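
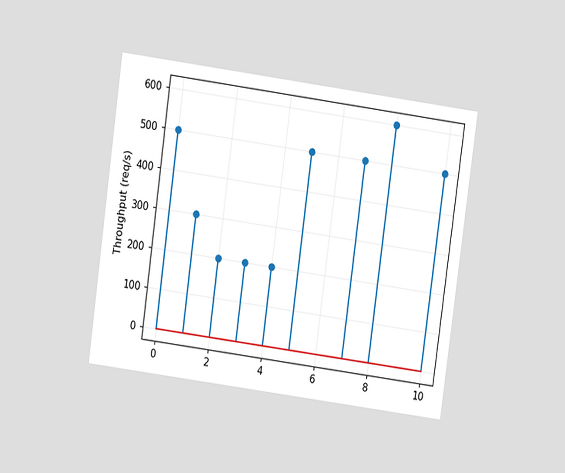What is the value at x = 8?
The chart is tilted about 8° clockwise and viewed at a slight angle. The stem at x=8 reaches 600req/s.

600req/s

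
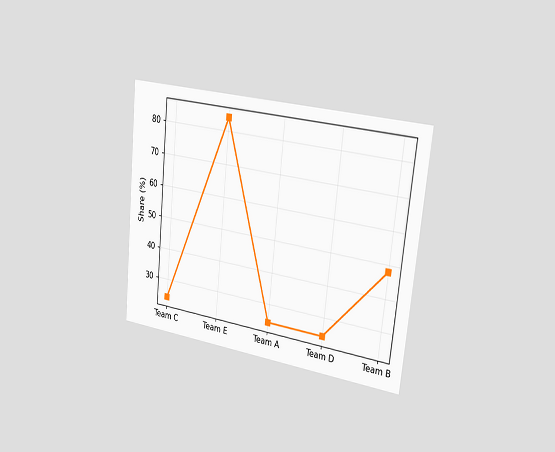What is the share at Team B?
The chart is tilted about 6° clockwise and viewed slightly from the right. At Team B, the line is at 48%.

48%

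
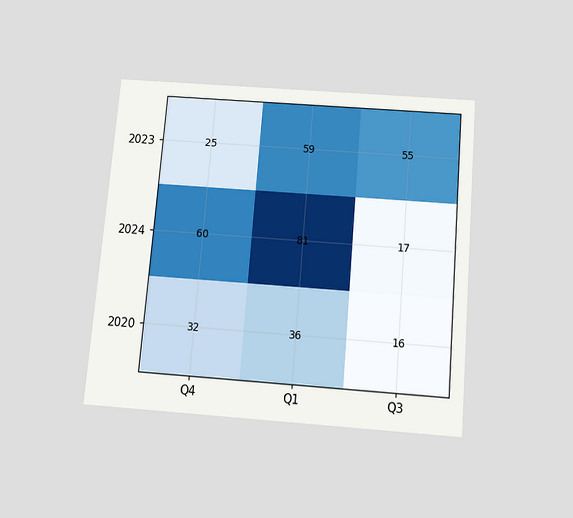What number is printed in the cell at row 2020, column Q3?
The chart is tilted about 5° clockwise and viewed slightly from below. The (2020, Q3) cell reads 16.

16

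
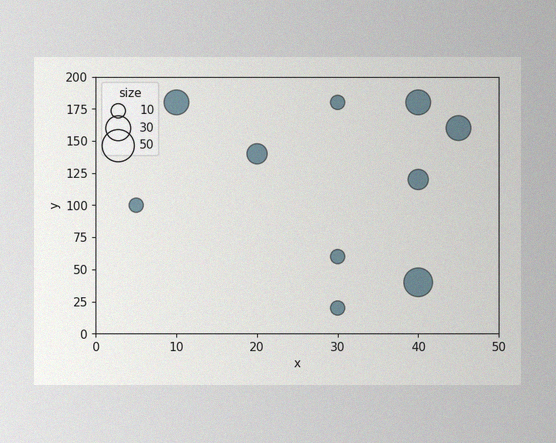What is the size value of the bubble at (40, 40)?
40

The image has some photo noise and uneven lighting. Matching the bubble at (40, 40) against the size legend gives 40.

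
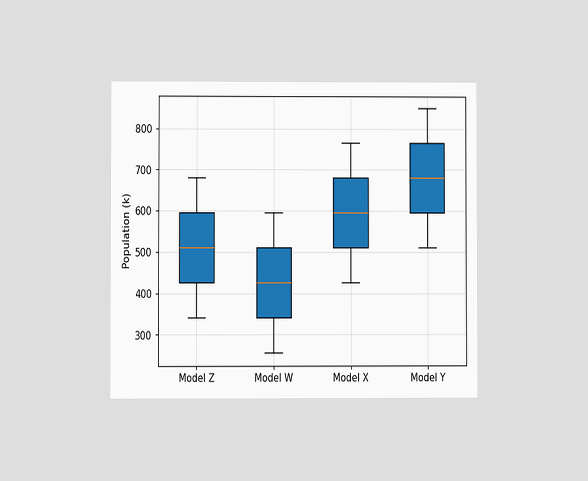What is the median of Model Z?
510k

The chart is viewed at a slight angle. The median line in the Model Z box sits at 510k.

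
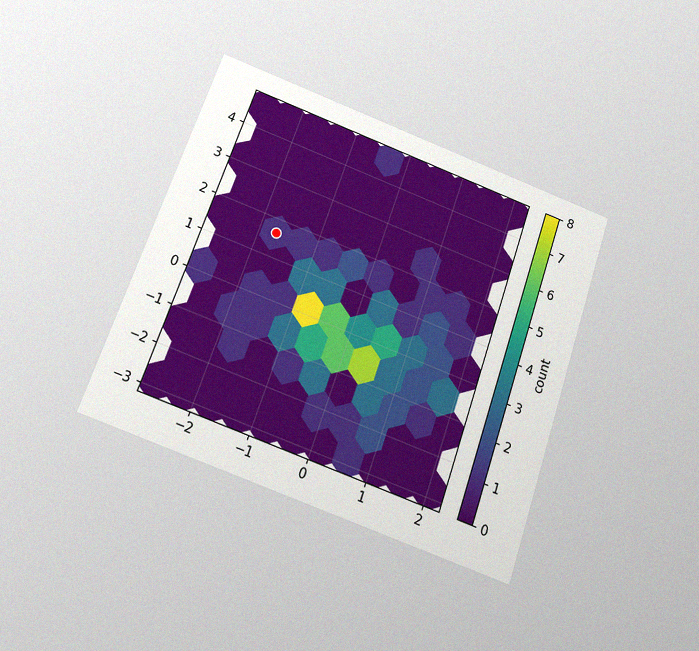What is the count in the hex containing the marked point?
The chart is tilted about 19° clockwise and viewed slightly from below, with some photo noise. The marked hex reads 1 on the colorbar.

1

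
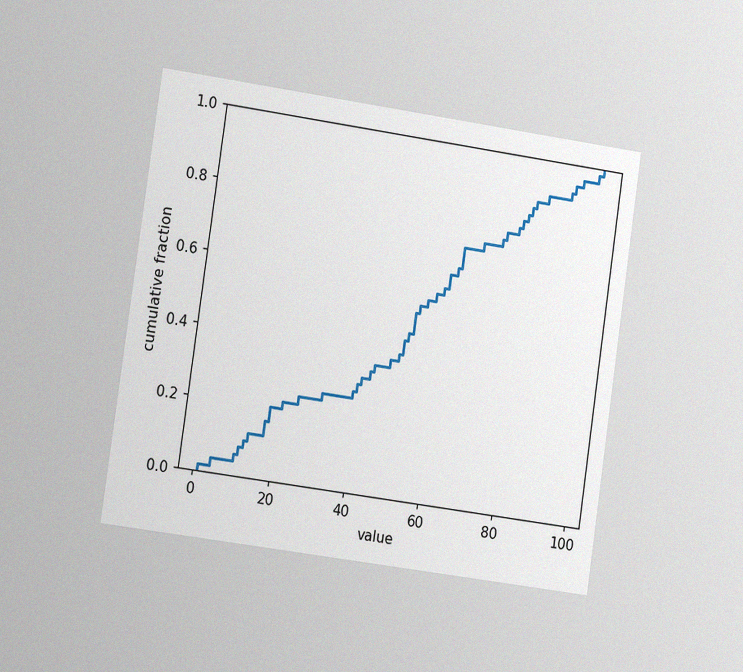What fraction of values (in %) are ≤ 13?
12%

The chart is tilted about 8° clockwise and viewed slightly from the left, with some photo noise. At x=13 the ECDF step is at 12%.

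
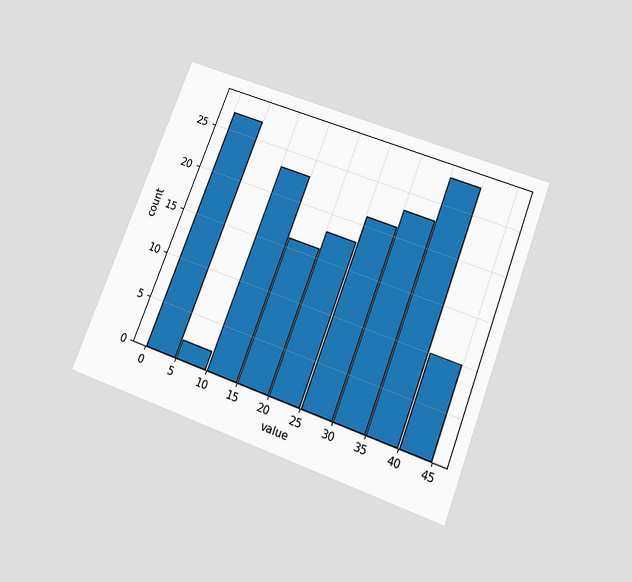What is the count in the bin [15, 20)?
16

The chart is tilted about 21° clockwise and viewed slightly from below. The [15, 20) bin has height 16.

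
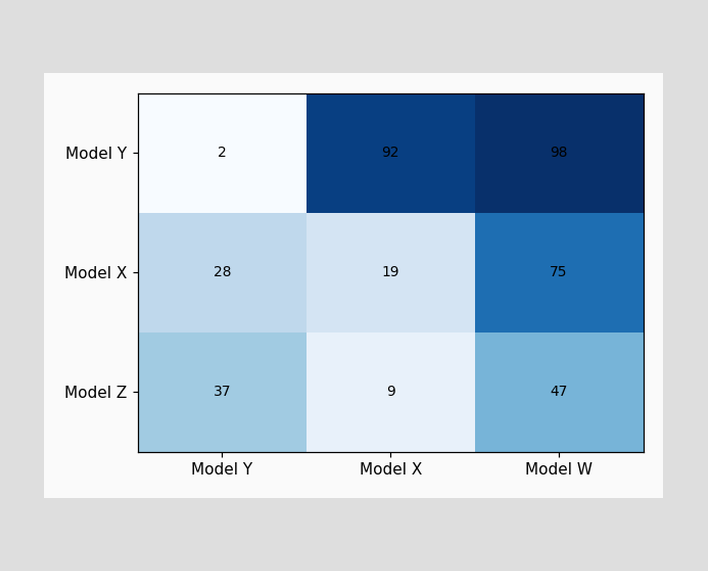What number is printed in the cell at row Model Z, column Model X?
9

The (Model Z, Model X) cell reads 9.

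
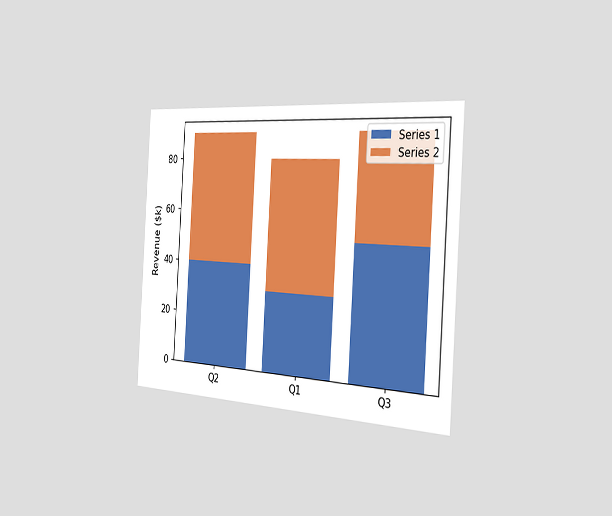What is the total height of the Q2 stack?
The chart is tilted about 4° clockwise and viewed slightly from the right. The Q2 stack's top reaches $90k on the y-axis.

$90k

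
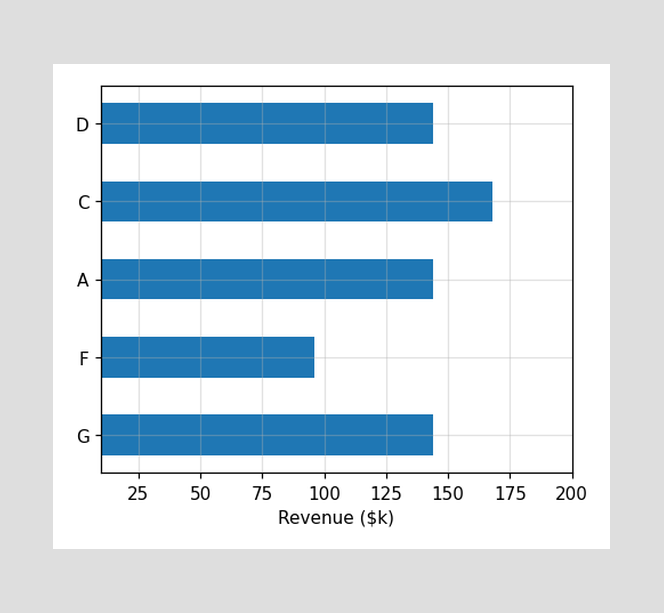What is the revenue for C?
$168k

Reading along the chart's x-axis, the C bar reaches $168k.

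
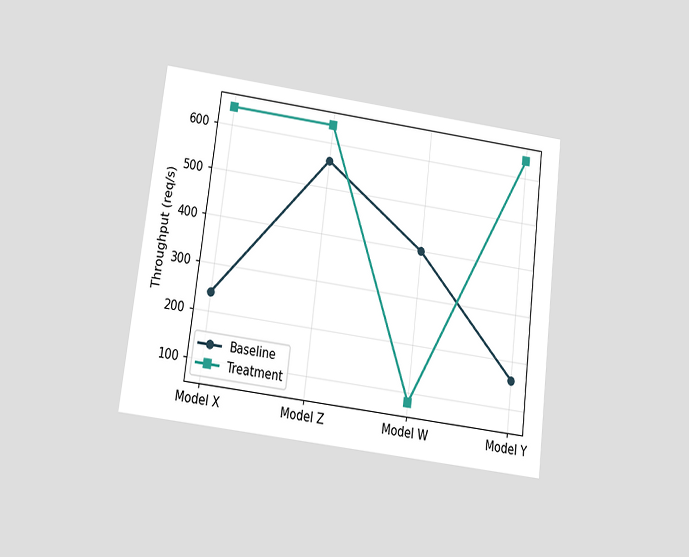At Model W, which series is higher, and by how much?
The chart is tilted about 7° clockwise and viewed slightly from below. At Model W, Baseline sits above the other line by 320req/s.

Baseline, by 320req/s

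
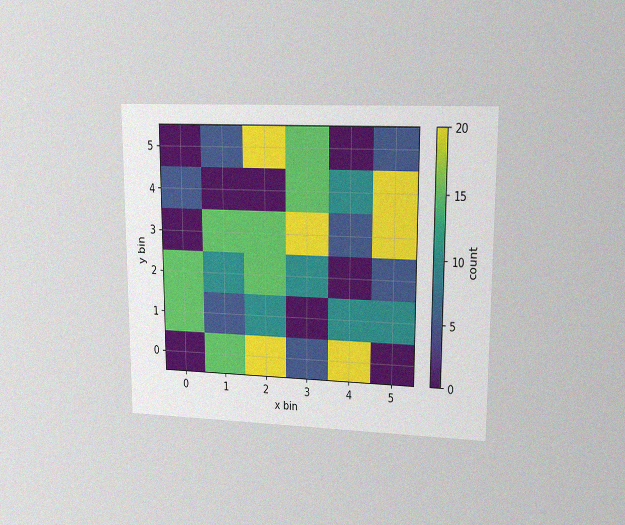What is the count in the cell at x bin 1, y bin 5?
The chart is viewed at a slight angle, with some photo noise. Matching the cell (1, 5) against the colorbar gives 5.

5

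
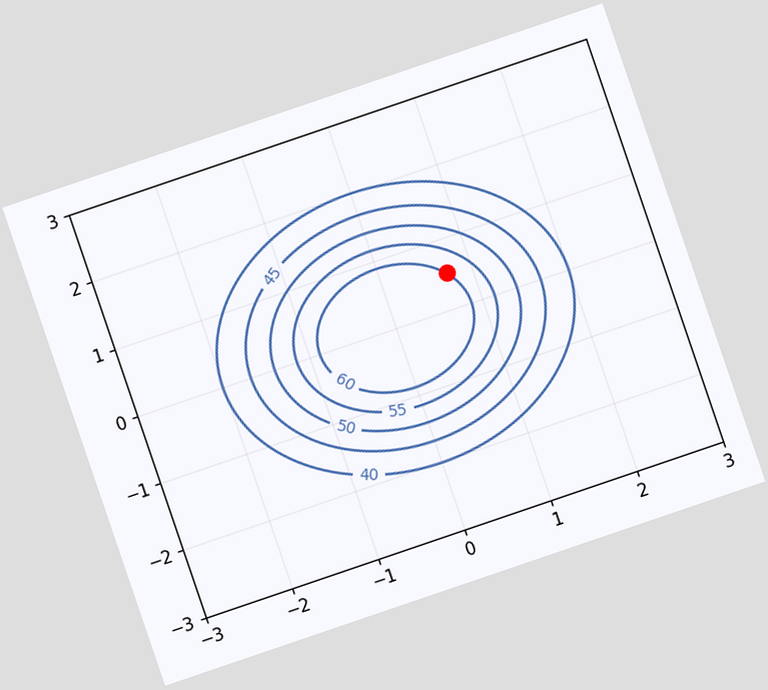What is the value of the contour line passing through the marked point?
The chart is tilted about 19° counter-clockwise. The marked point sits on the contour labelled 60.

60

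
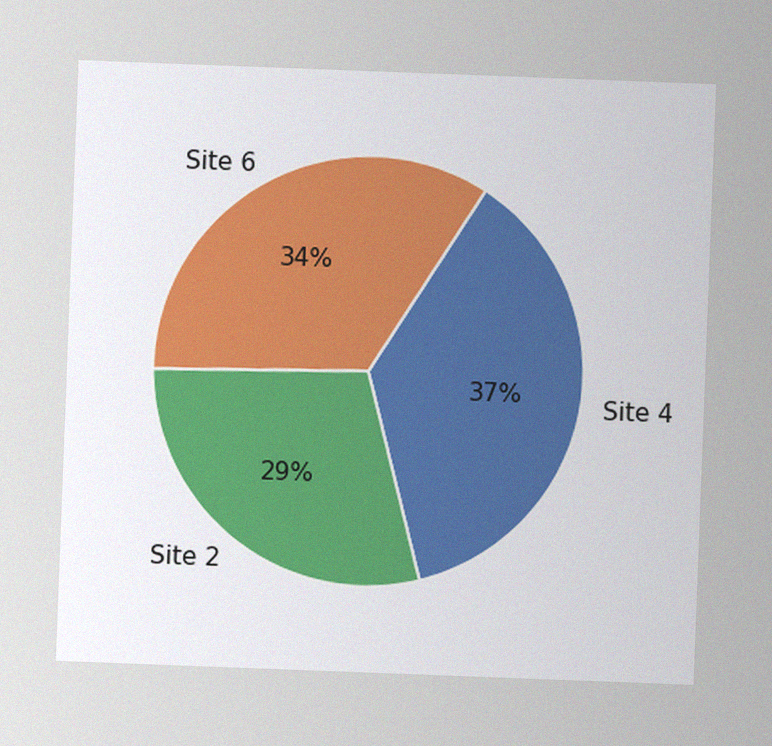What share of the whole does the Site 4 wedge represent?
The chart is tilted about 2° clockwise, with some photo noise. The Site 4 slice takes up 37% of the pie.

37%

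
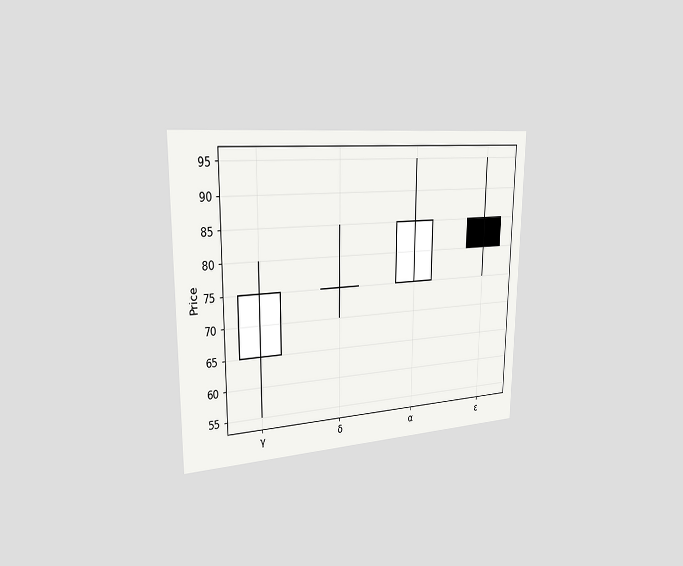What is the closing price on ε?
The chart is viewed slightly from the left. The ε candle closes at 80.

80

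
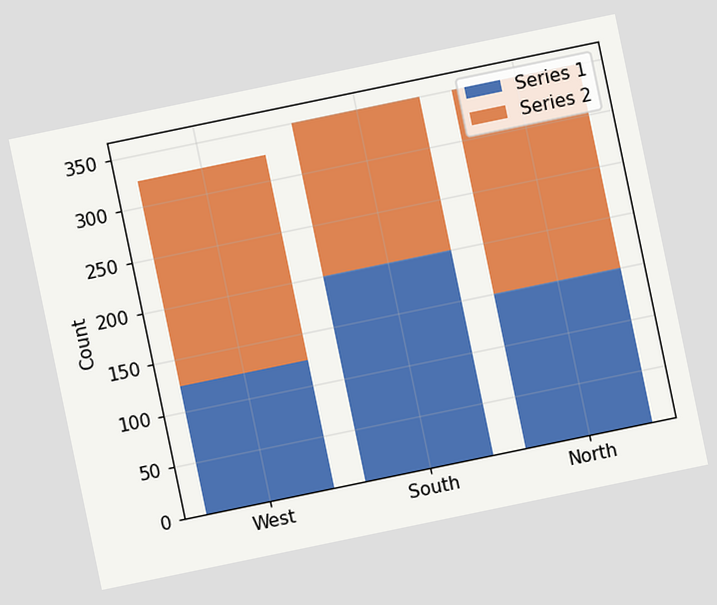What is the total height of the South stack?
350

The chart is tilted about 12° counter-clockwise. The South stack's top reaches 350 on the y-axis.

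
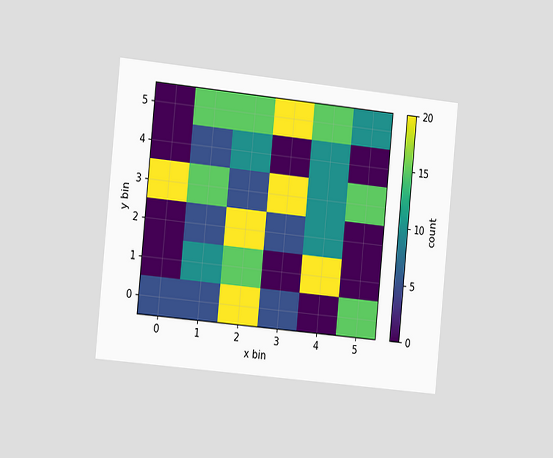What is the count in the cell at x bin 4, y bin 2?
The chart is tilted about 6° clockwise and viewed slightly from the left. Matching the cell (4, 2) against the colorbar gives 10.

10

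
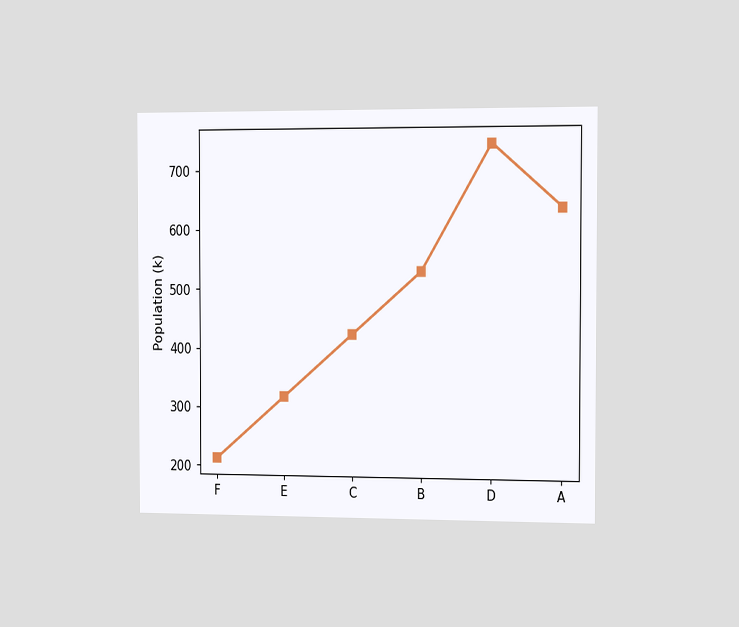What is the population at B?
530k

The chart is viewed slightly from the right. At B, the line is at 530k.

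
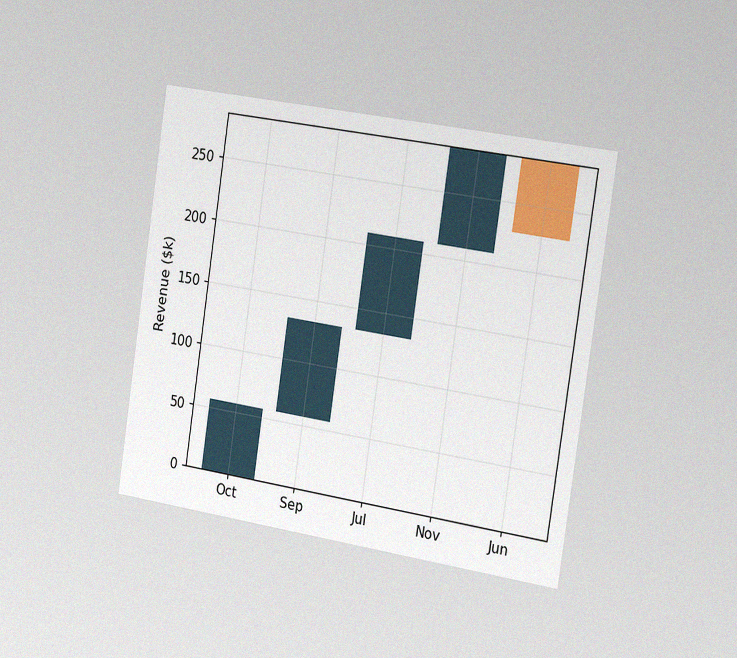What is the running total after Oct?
$57k

The chart is tilted about 8° clockwise and viewed slightly from the right, with some photo noise. After Oct the running total reaches $57k.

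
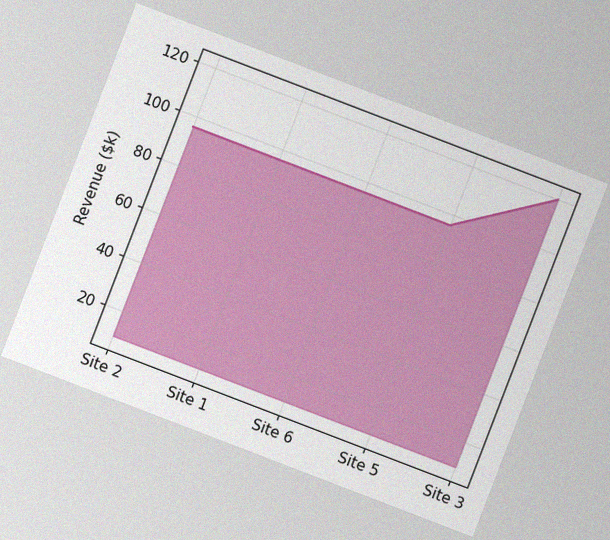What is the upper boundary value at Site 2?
$96k

The chart is tilted about 21° clockwise, with some photo noise. At Site 2 the upper boundary is at $96k.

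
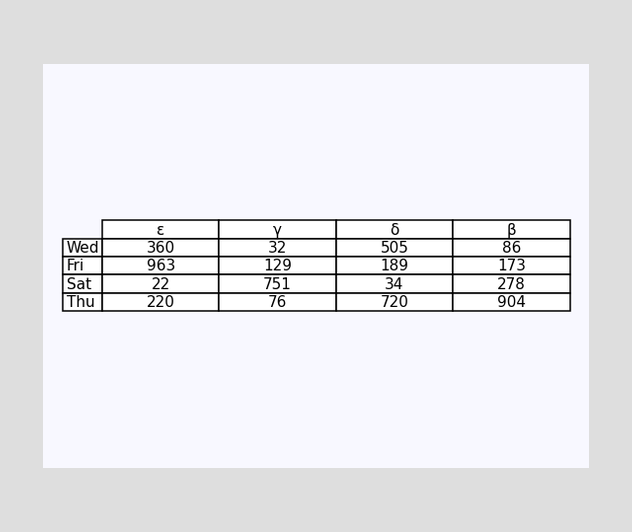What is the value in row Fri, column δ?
189

The (Fri, δ) cell reads 189.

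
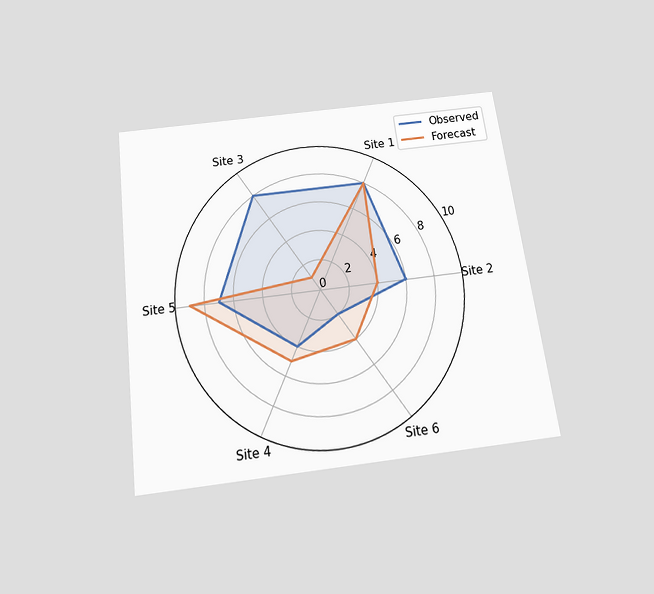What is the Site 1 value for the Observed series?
The chart is tilted about 7° counter-clockwise and viewed slightly from below. On the Site 1 axis, Observed reaches 8.

8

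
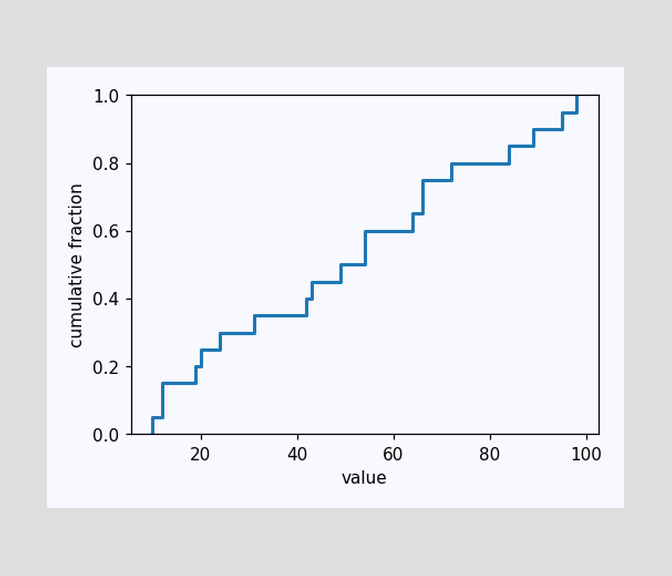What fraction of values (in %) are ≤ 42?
At x=42 the ECDF step is at 40%.

40%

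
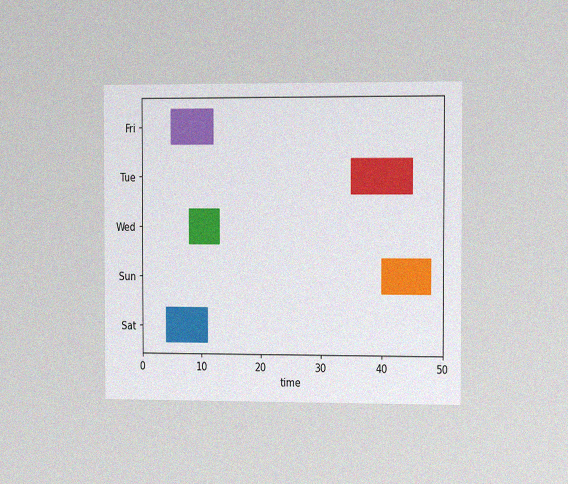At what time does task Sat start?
The chart is viewed slightly from the right, with some photo noise. The Sat bar begins at t=4.

4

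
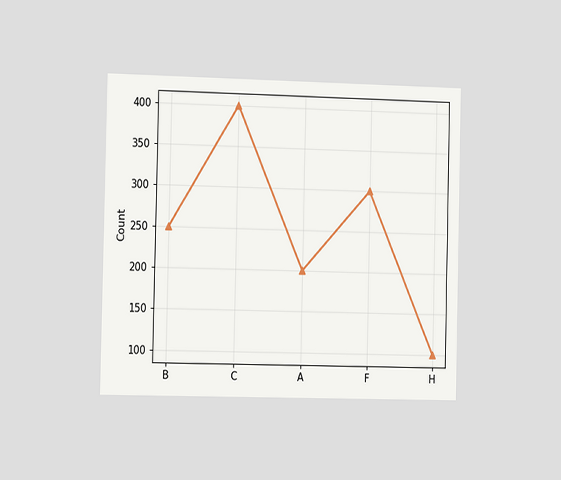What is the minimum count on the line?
100

The chart is viewed slightly from the left. The lowest point is at H, and reading across to the y-axis gives 100.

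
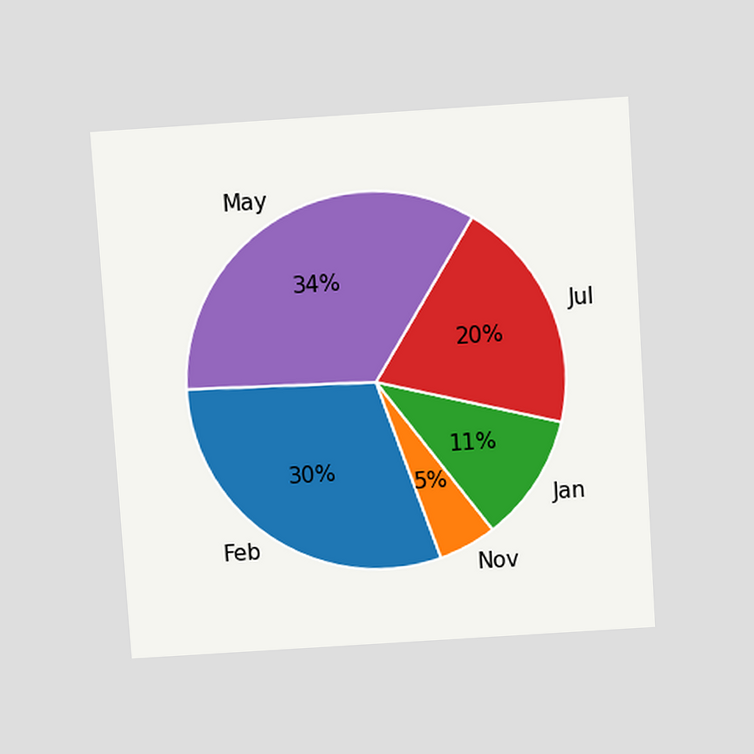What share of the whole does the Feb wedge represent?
30%

The chart is tilted about 4° counter-clockwise and viewed slightly from above. The Feb slice takes up 30% of the pie.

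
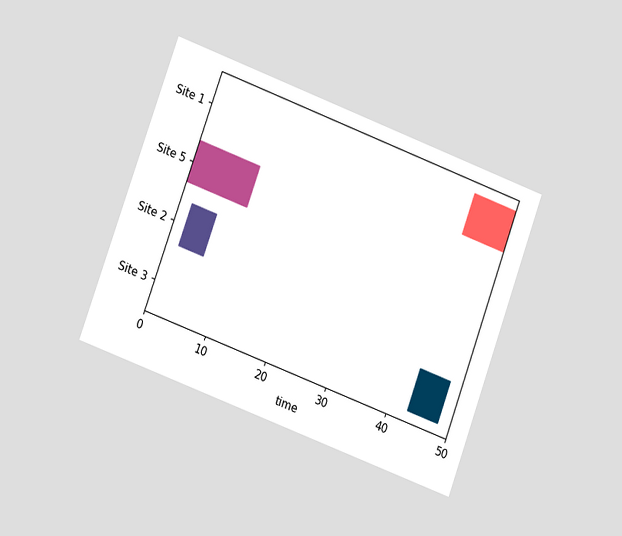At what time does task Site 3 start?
43

The chart is tilted about 20° clockwise and viewed at a slight angle. The Site 3 bar begins at t=43.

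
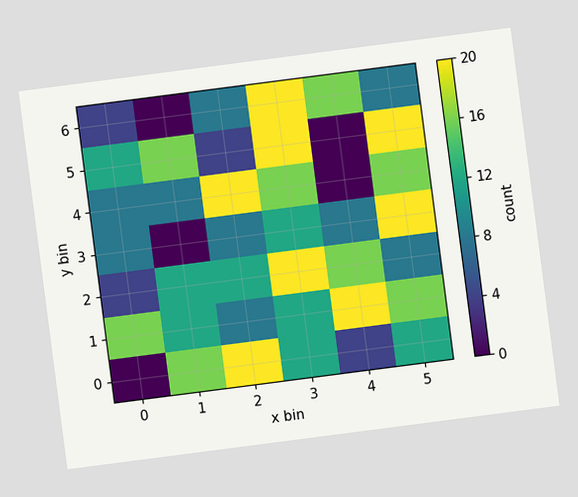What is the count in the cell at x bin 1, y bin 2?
The chart is tilted about 7° counter-clockwise. Matching the cell (1, 2) against the colorbar gives 12.

12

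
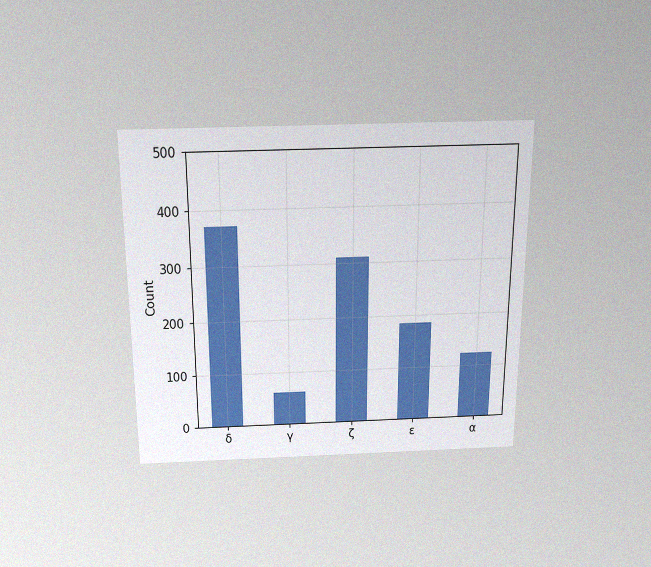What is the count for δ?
372

The chart is viewed slightly from above, with some photo noise. Reading along the chart's y-axis, the δ bar reaches 372.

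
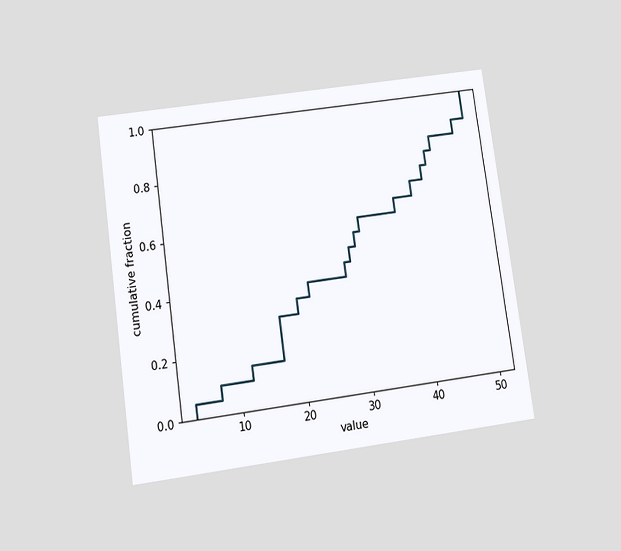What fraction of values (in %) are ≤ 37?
65%

The chart is tilted about 8° counter-clockwise and viewed slightly from below. At x=37 the ECDF step is at 65%.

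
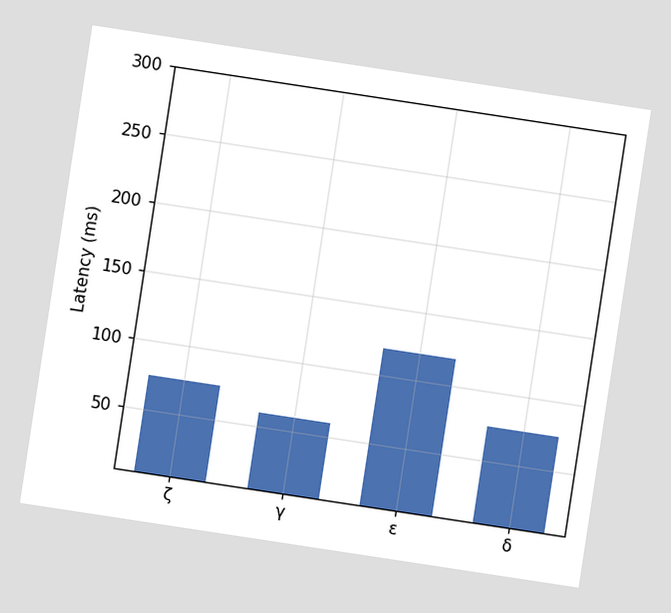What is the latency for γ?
The chart is tilted about 9° clockwise. Reading along the chart's y-axis, the γ bar reaches 60ms.

60ms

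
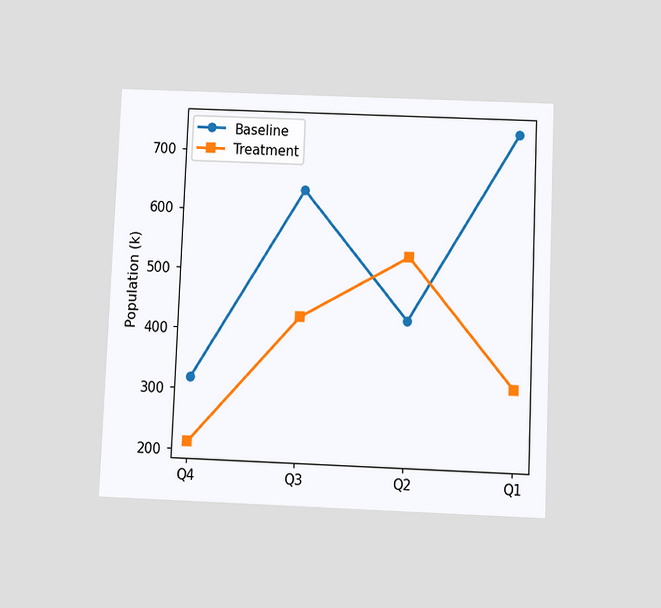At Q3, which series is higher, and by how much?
The chart is tilted about 2° clockwise and viewed slightly from below. At Q3, Baseline sits above the other line by 212k.

Baseline, by 212k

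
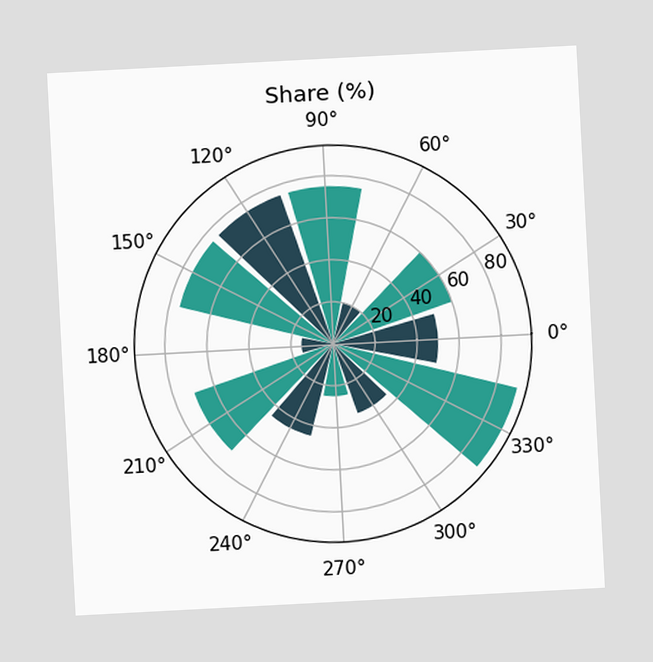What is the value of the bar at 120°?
The chart is tilted about 3° counter-clockwise. The bar at 120° reaches 75% on the radial axis.

75%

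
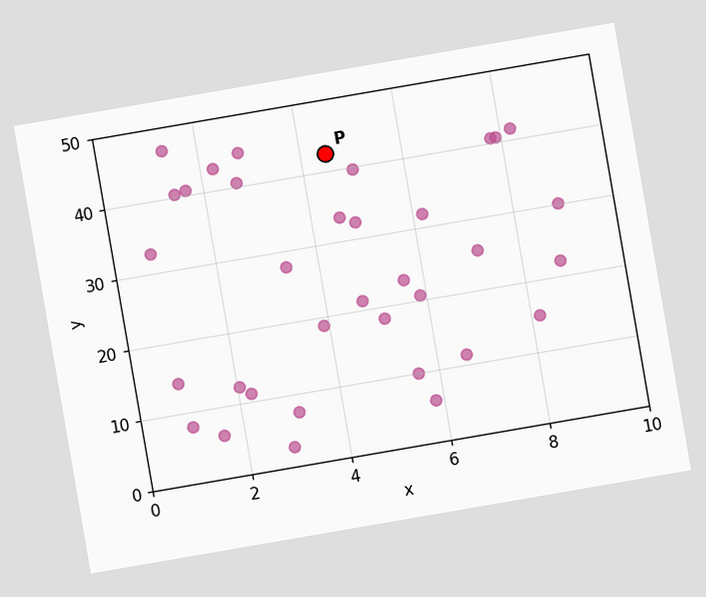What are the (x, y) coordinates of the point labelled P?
The chart is tilted about 10° counter-clockwise. Following the gridlines from P to each axis, P sits at (4.5, 42.5).

(4.5, 42.5)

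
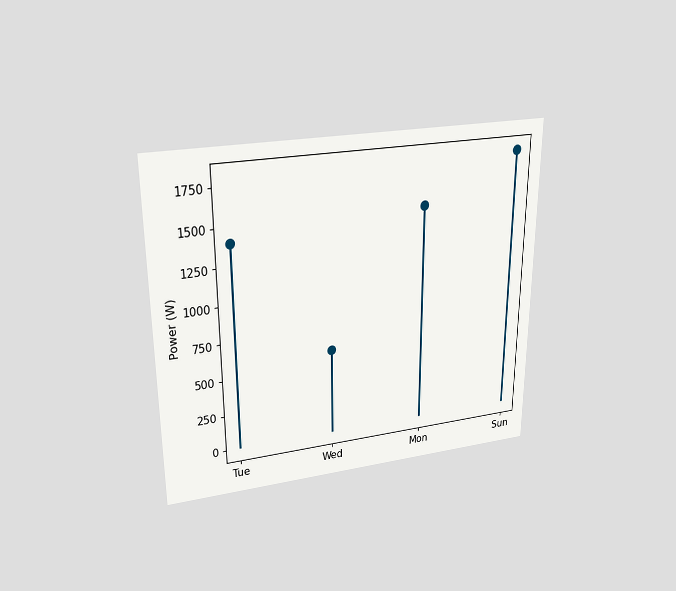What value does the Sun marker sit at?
1800W

The chart is viewed slightly from above. The Sun marker sits at 1800W.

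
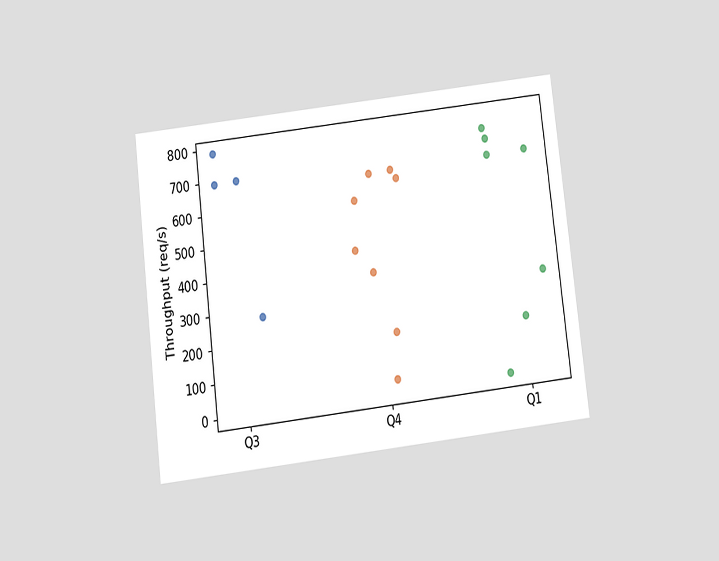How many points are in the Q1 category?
7

The chart is tilted about 7° counter-clockwise and viewed slightly from below. Counting the markers in the Q1 column gives 7.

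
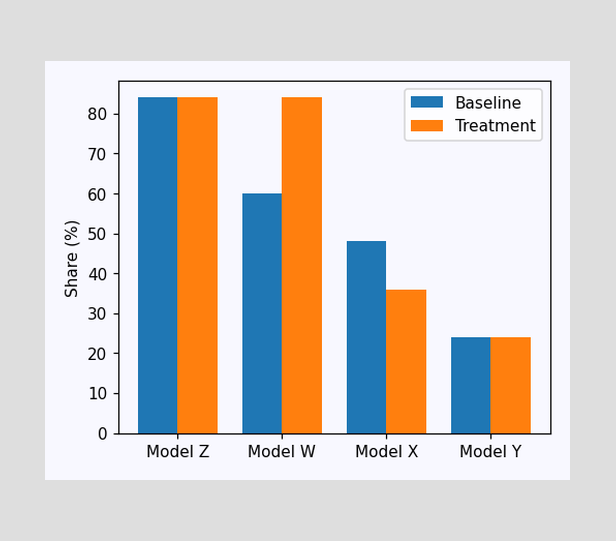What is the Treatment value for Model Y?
The Treatment bar at Model Y reaches 24% on the y-axis.

24%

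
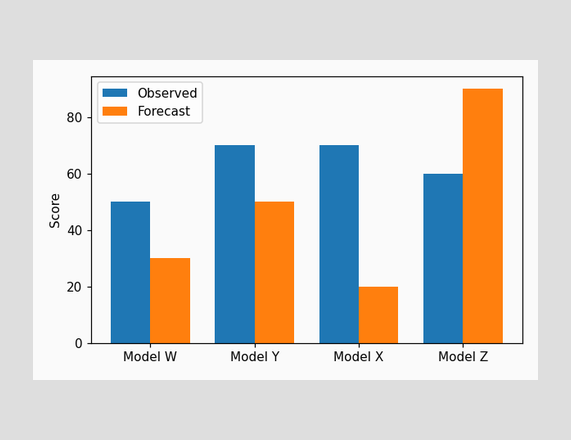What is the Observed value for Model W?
50

The Observed bar at Model W reaches 50 on the y-axis.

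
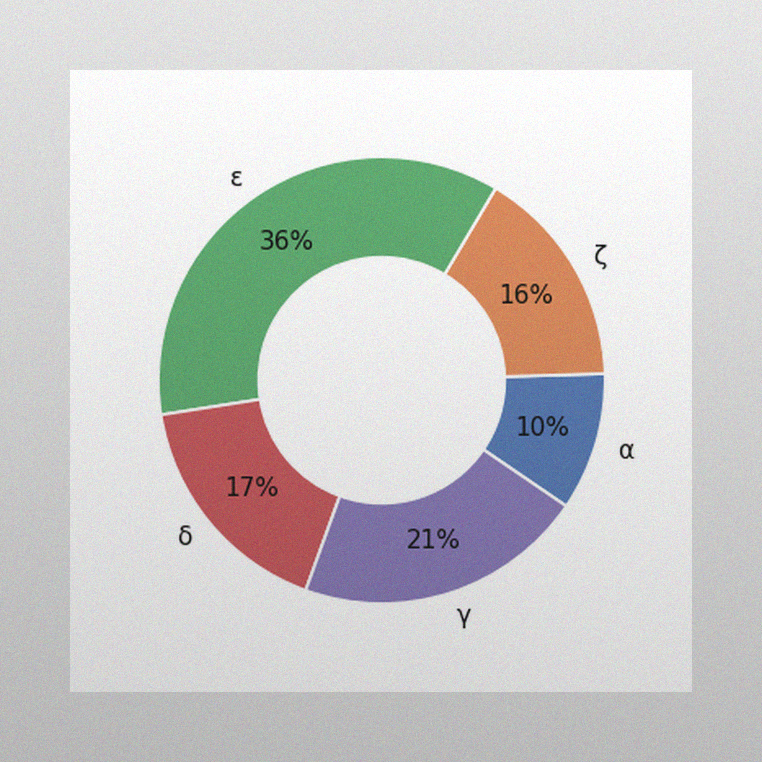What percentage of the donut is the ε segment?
The image has some photo noise and uneven lighting. The ε segment takes up 36% of the ring.

36%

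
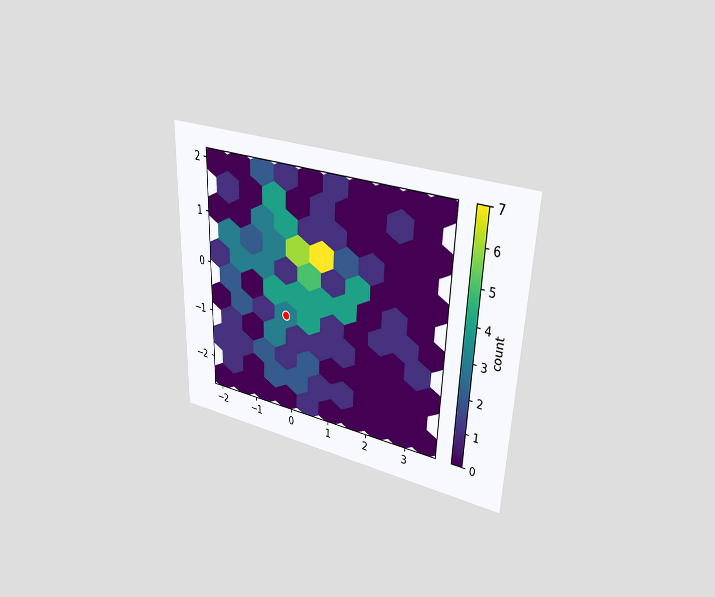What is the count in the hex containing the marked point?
The chart is viewed at a slight angle. The marked hex reads 3 on the colorbar.

3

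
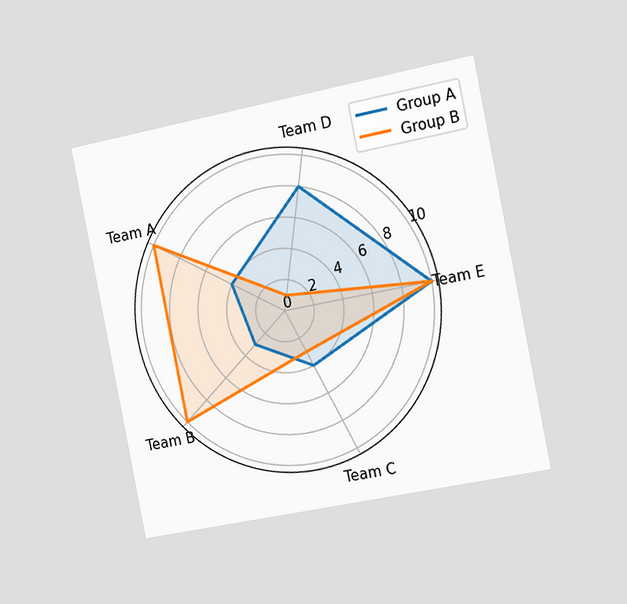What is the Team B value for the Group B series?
10

The chart is tilted about 11° counter-clockwise and viewed slightly from the right. On the Team B axis, Group B reaches 10.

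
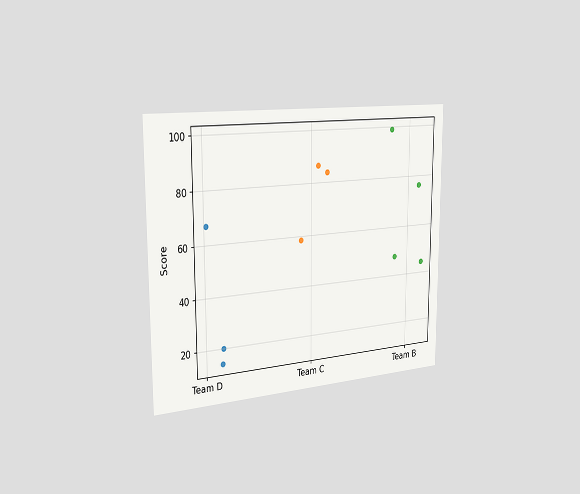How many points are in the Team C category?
3

The chart is viewed slightly from the left. Counting the markers in the Team C column gives 3.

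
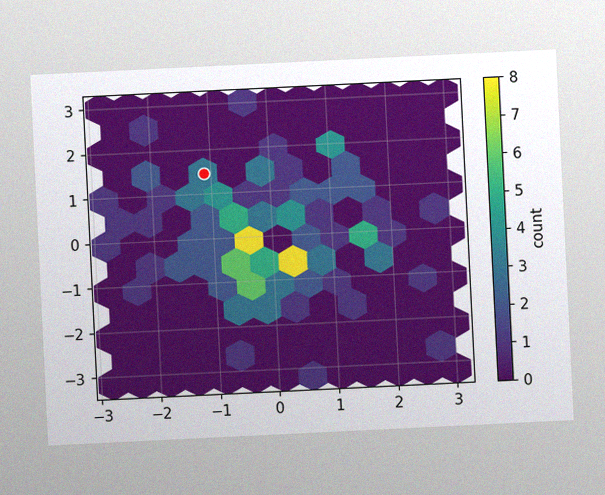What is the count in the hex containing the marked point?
3

The chart is tilted about 3° counter-clockwise, with some photo noise. The marked hex reads 3 on the colorbar.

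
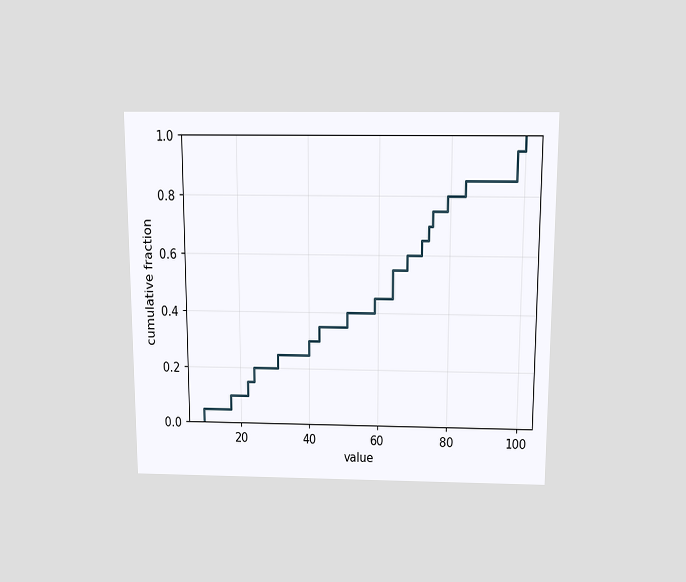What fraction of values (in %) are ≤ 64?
55%

The chart is viewed slightly from above. At x=64 the ECDF step is at 55%.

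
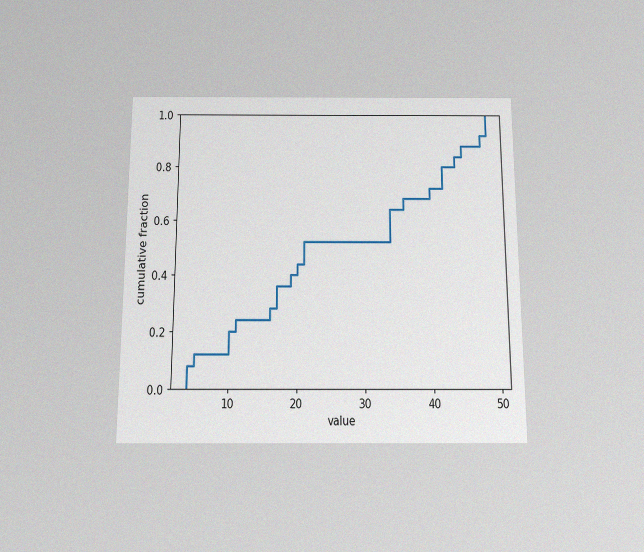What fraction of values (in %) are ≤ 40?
72%

The chart is viewed slightly from below, with some photo noise. At x=40 the ECDF step is at 72%.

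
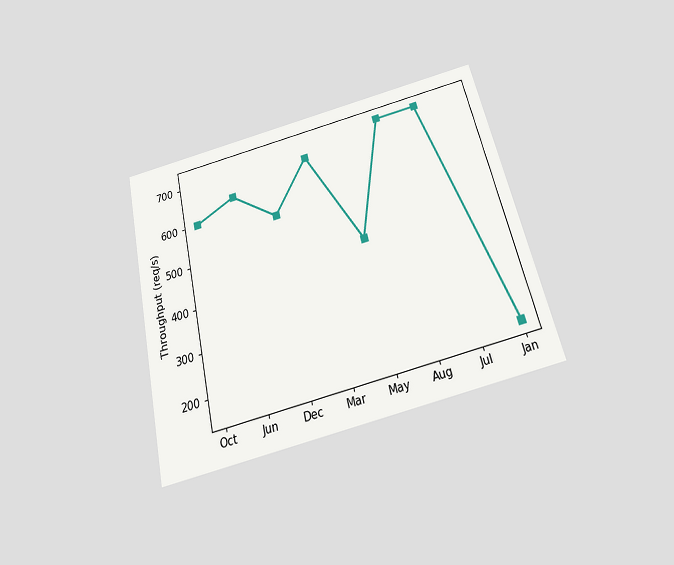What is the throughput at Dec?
The chart is tilted about 13° counter-clockwise and viewed slightly from below. At Dec, the line is at 560req/s.

560req/s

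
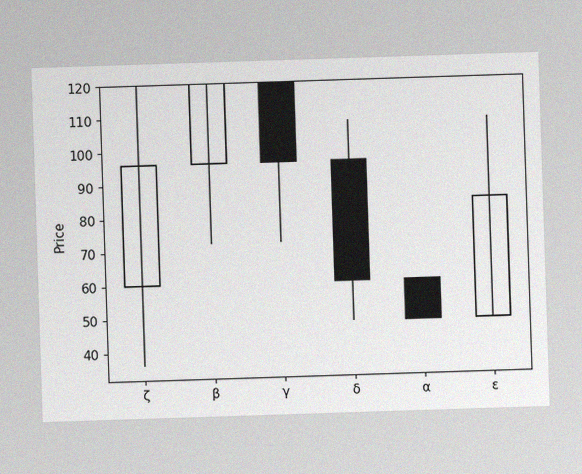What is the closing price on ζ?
96

The image has some photo noise and uneven lighting. The ζ candle closes at 96.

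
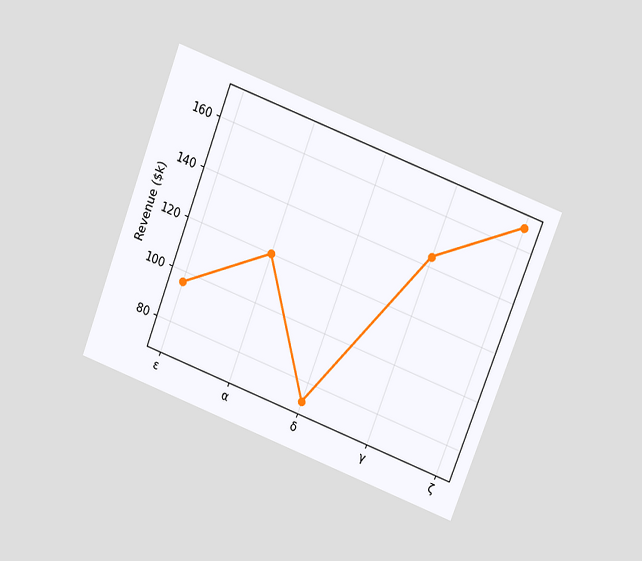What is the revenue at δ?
$72k

The chart is tilted about 21° clockwise and viewed slightly from above. At δ, the line is at $72k.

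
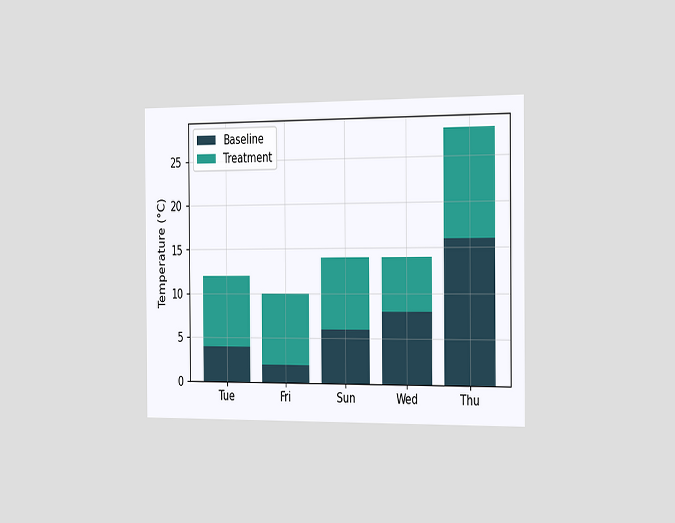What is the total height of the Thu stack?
The chart is viewed slightly from the right. The Thu stack's top reaches 28°C on the y-axis.

28°C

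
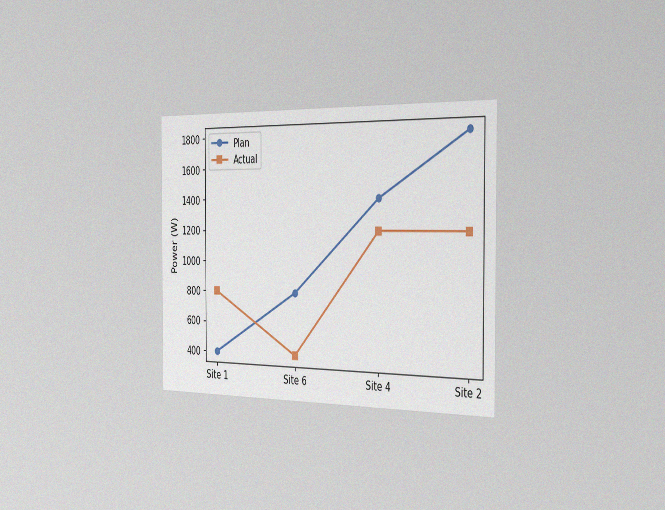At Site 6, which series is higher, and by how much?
Plan, by 400W

The chart is viewed slightly from the right, with some photo noise. At Site 6, Plan sits above the other line by 400W.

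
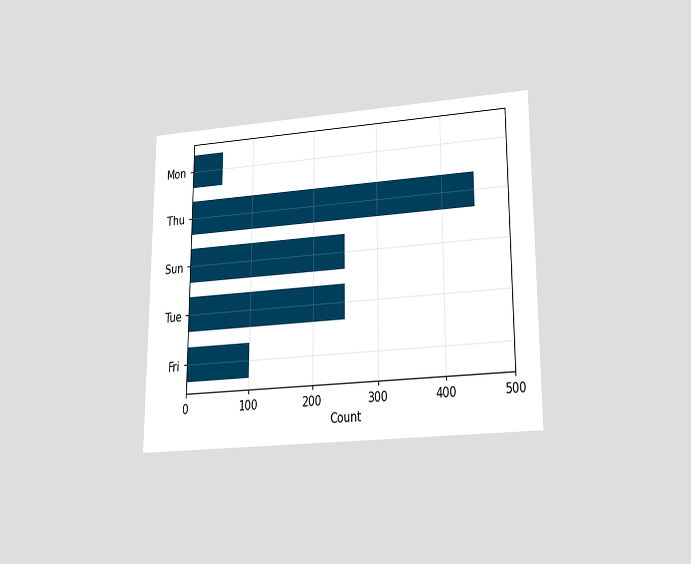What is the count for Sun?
The chart is viewed slightly from below. Reading along the chart's x-axis, the Sun bar reaches 250.

250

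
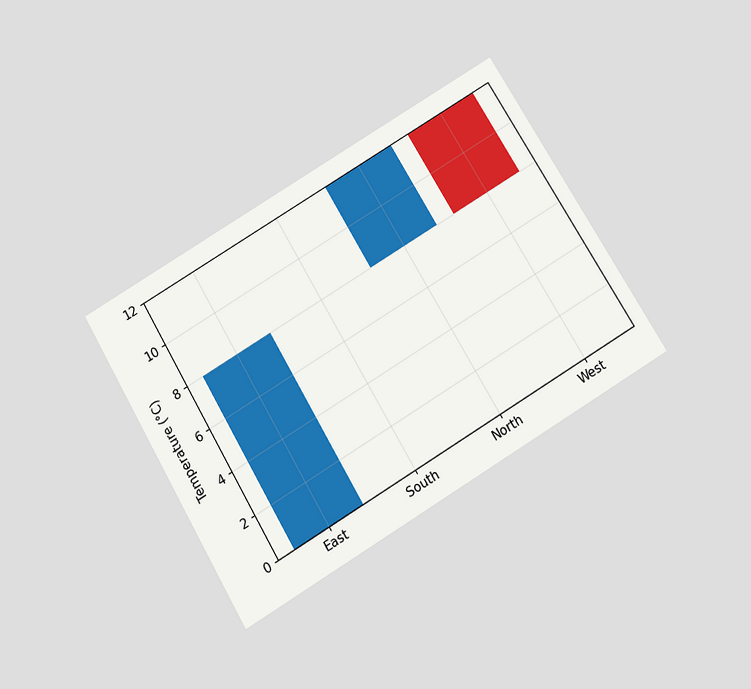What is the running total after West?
8°C

The chart is tilted about 31° counter-clockwise and viewed slightly from below. After West the running total reaches 8°C.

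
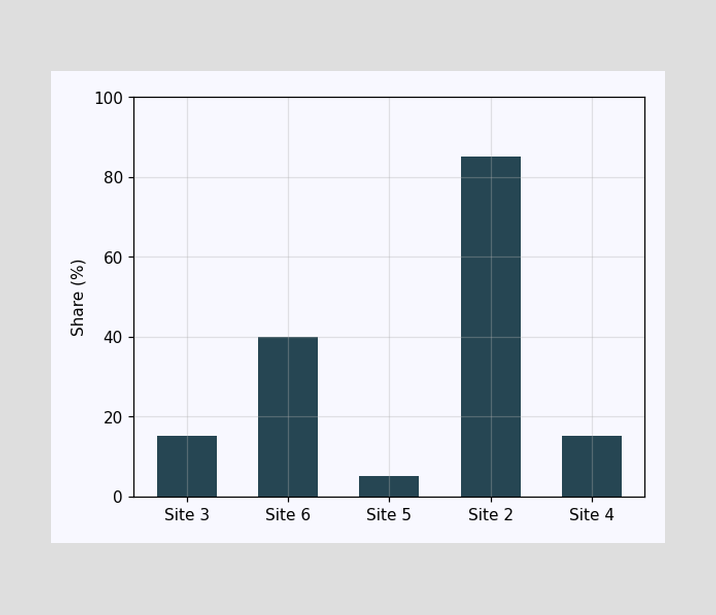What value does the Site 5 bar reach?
Reading along the chart's y-axis, the Site 5 bar reaches 5%.

5%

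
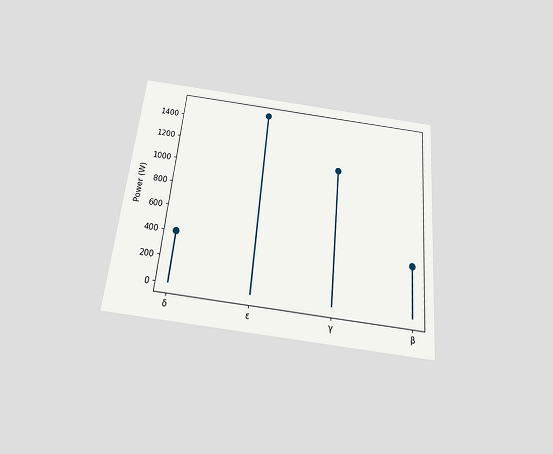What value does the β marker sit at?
400W

The chart is tilted about 6° clockwise and viewed slightly from below. The β marker sits at 400W.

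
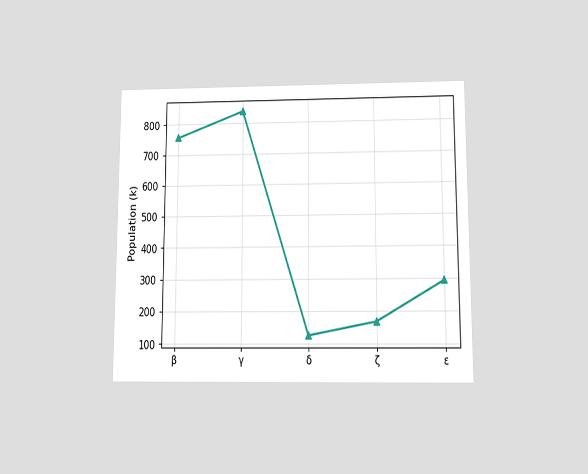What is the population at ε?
The chart is viewed slightly from below. At ε, the line is at 294k.

294k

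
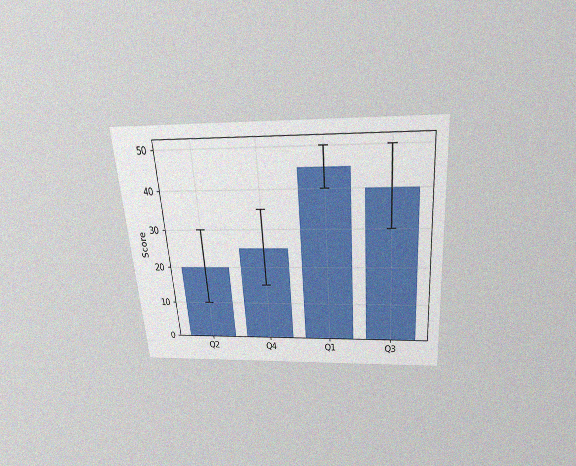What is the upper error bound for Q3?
The chart is tilted about 4° counter-clockwise and viewed slightly from above, with some photo noise. The Q3 bar's upper whisker reaches 50.

50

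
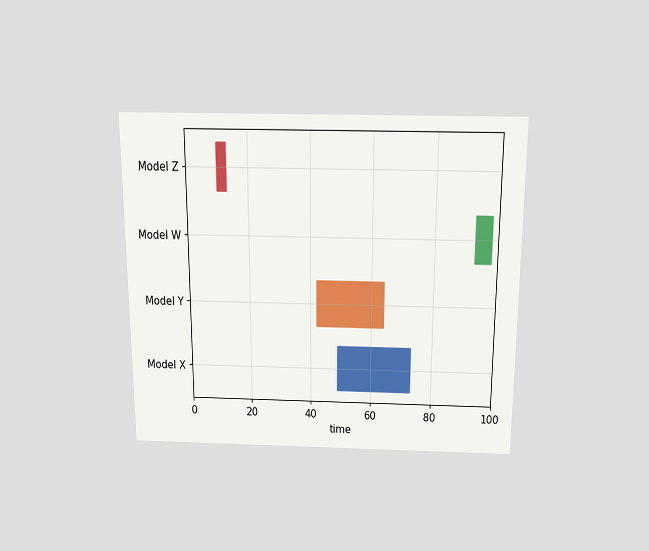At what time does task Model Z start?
The chart is viewed slightly from above. The Model Z bar begins at t=10.

10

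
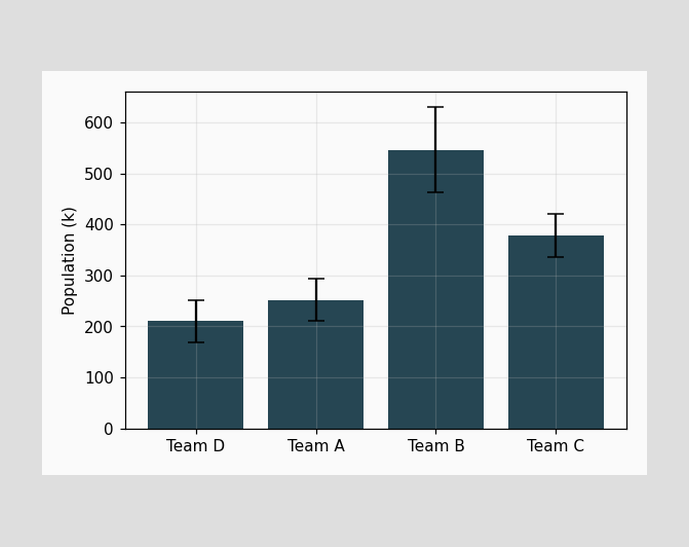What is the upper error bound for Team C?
The Team C bar's upper whisker reaches 420k.

420k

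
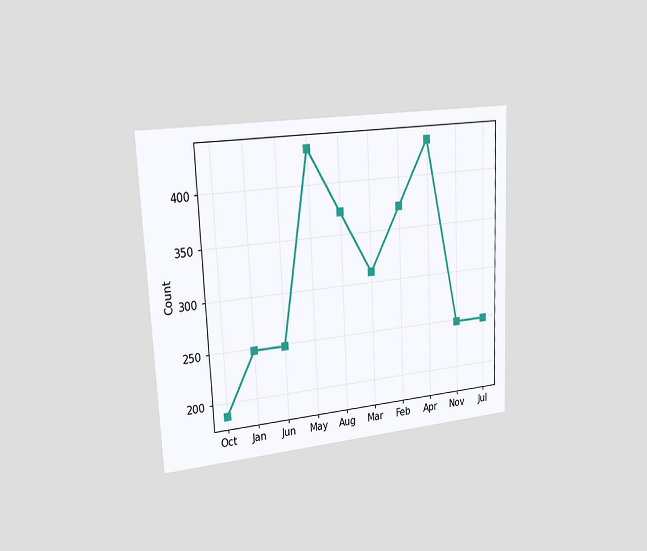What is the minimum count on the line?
186

The chart is tilted about 3° counter-clockwise and viewed slightly from the left. The lowest point is at Oct, and reading across to the y-axis gives 186.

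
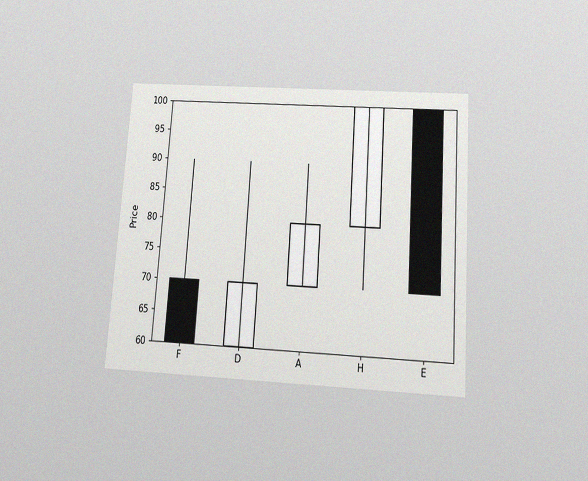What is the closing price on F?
The chart is tilted about 4° clockwise and viewed slightly from below, with some photo noise. The F candle closes at 60.

60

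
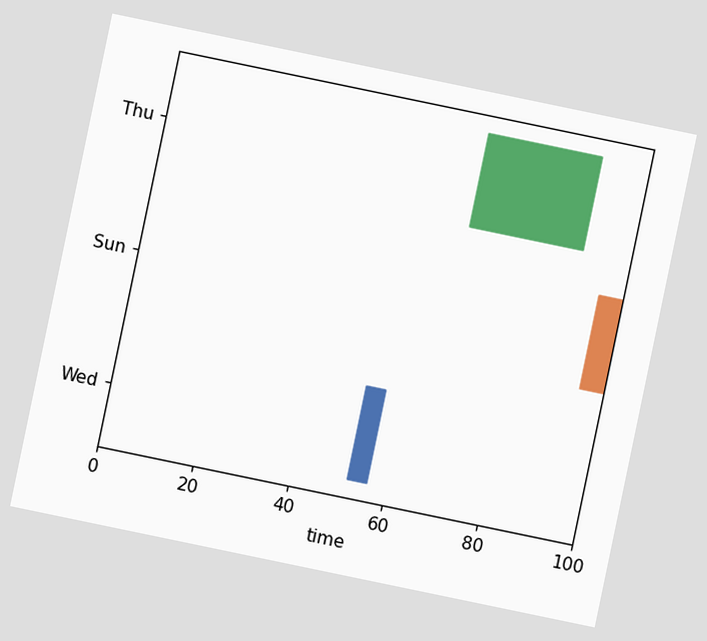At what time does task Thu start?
The chart is tilted about 12° clockwise. The Thu bar begins at t=66.

66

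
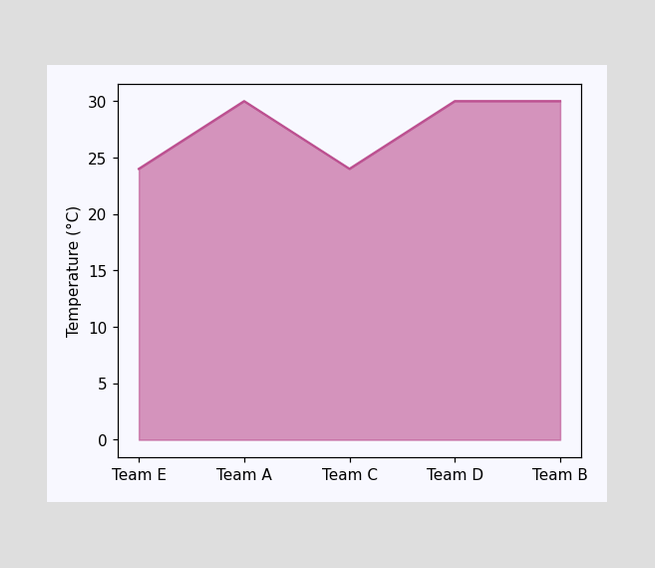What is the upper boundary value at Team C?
24°C

At Team C the upper boundary is at 24°C.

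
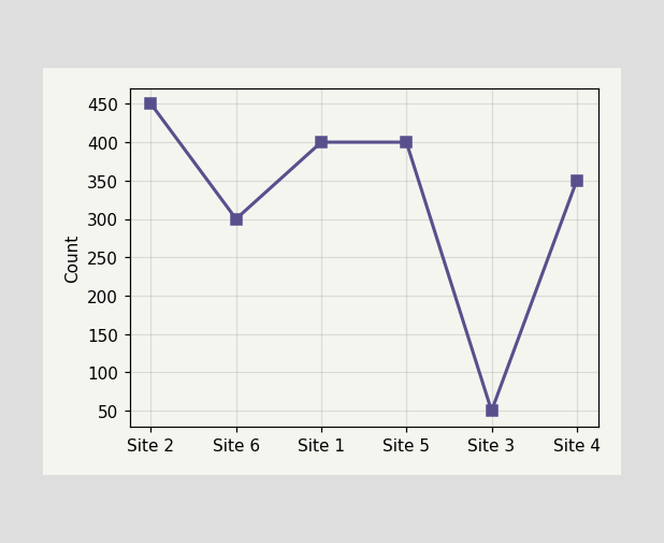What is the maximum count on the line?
The highest point is at Site 2, and reading across to the y-axis gives 450.

450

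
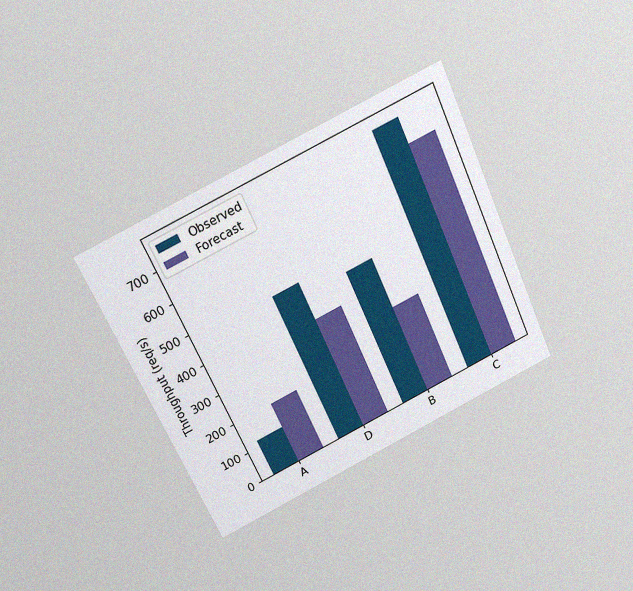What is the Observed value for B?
The chart is tilted about 24° counter-clockwise and viewed slightly from above, with some photo noise. The Observed bar at B reaches 440req/s on the y-axis.

440req/s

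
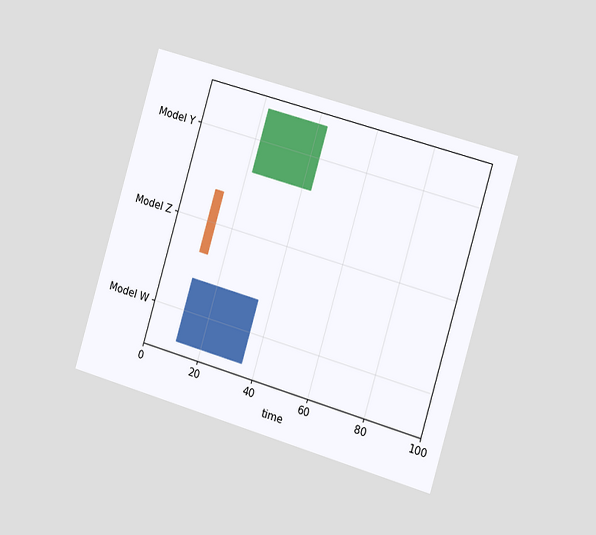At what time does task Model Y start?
22

The chart is tilted about 16° clockwise and viewed slightly from the right. The Model Y bar begins at t=22.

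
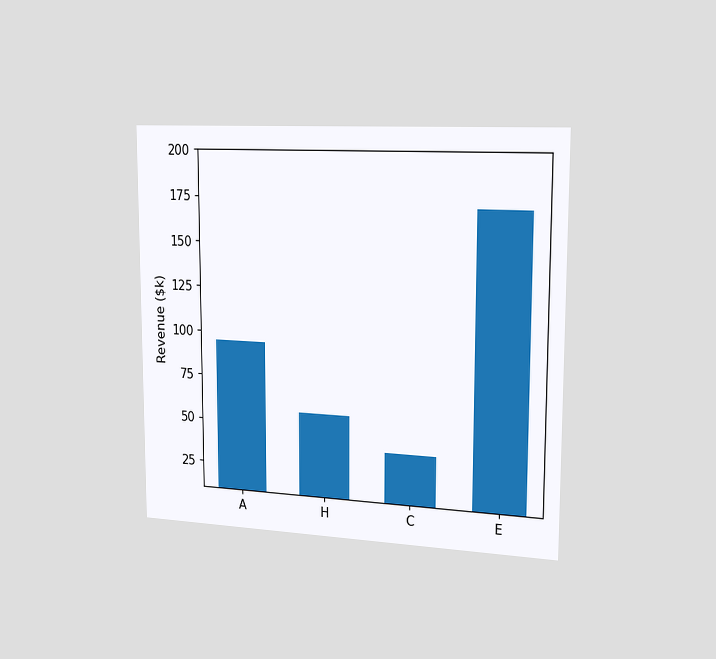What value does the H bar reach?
The chart is viewed slightly from the right. Reading along the chart's y-axis, the H bar reaches $57k.

$57k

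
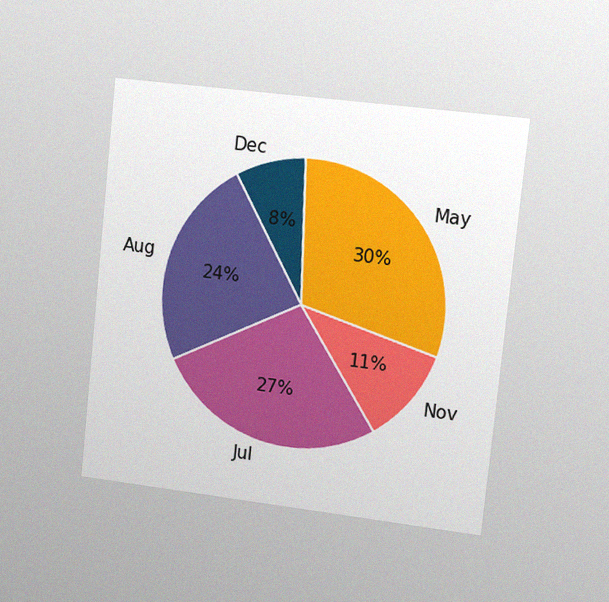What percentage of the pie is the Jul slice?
The chart is tilted about 6° clockwise and viewed slightly from the right, with some photo noise. The Jul slice takes up 27% of the pie.

27%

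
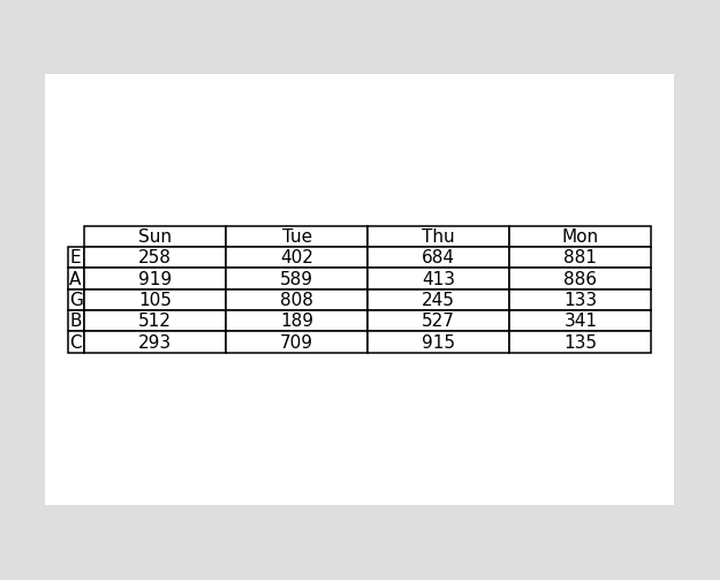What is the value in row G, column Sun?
The (G, Sun) cell reads 105.

105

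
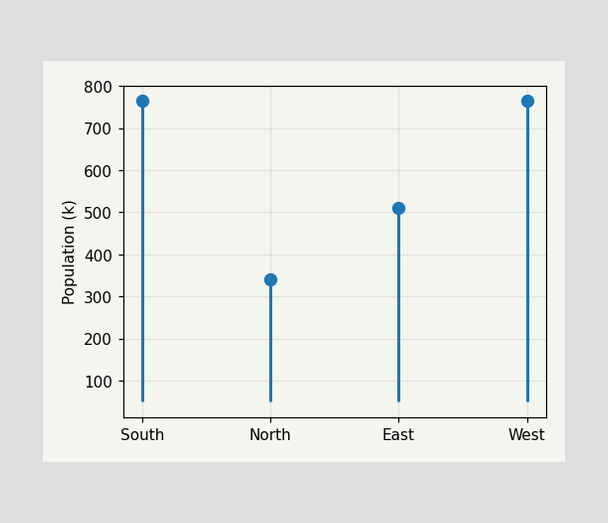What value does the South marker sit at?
The South marker sits at 765k.

765k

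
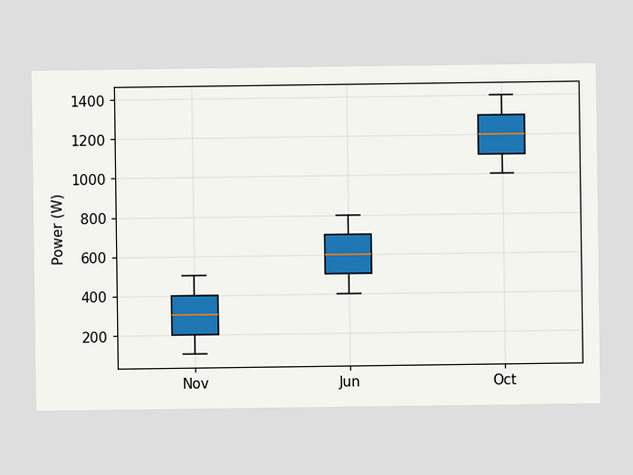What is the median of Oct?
1200W

The median line in the Oct box sits at 1200W.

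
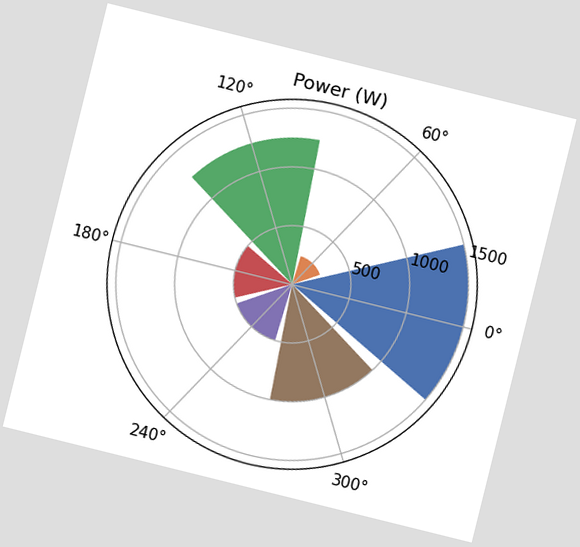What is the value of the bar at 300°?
The chart is tilted about 14° clockwise. The bar at 300° reaches 1000W on the radial axis.

1000W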